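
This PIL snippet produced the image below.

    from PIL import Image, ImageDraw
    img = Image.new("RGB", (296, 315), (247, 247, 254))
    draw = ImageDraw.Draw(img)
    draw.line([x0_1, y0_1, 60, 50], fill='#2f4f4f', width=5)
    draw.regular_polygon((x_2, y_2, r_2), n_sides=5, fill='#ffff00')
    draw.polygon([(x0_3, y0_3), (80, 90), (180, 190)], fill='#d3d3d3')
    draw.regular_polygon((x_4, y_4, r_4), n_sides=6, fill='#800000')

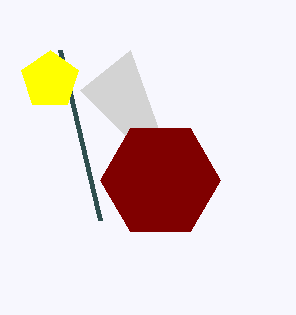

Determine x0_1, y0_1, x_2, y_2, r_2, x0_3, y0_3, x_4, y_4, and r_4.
x0_1 = 100, y0_1 = 220, x_2 = 50, y_2 = 80, r_2 = 30, x0_3 = 130, y0_3 = 50, x_4 = 160, y_4 = 180, r_4 = 60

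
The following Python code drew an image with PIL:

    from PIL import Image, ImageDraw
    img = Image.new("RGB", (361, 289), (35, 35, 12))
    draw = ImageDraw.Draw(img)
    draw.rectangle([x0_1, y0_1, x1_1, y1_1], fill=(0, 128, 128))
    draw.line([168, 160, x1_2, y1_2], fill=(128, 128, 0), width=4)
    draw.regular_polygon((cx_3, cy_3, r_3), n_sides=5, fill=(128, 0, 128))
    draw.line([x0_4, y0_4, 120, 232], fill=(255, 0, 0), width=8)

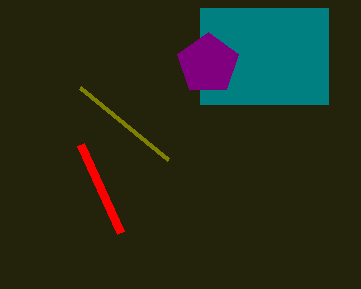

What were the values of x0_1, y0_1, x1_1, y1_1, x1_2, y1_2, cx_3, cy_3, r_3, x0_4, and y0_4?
x0_1 = 200; y0_1 = 8; x1_1 = 328; y1_1 = 104; x1_2 = 80; y1_2 = 88; cx_3 = 208; cy_3 = 64; r_3 = 32; x0_4 = 80; y0_4 = 144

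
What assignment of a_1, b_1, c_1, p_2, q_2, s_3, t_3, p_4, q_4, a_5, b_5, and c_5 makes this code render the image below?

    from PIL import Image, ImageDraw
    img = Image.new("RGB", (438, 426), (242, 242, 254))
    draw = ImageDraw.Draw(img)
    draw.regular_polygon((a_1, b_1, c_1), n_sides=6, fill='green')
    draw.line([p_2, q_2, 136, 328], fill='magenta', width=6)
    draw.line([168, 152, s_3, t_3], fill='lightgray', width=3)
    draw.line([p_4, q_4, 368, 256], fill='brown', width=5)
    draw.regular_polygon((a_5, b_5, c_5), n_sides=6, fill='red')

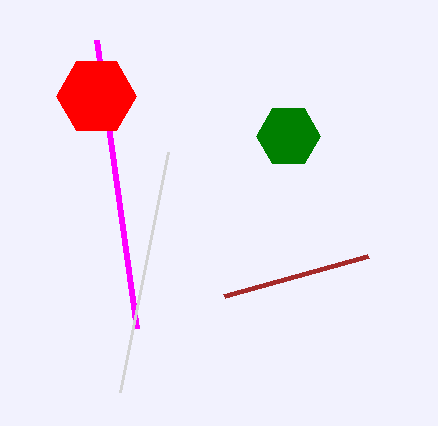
a_1 = 288, b_1 = 136, c_1 = 32, p_2 = 96, q_2 = 40, s_3 = 120, t_3 = 392, p_4 = 224, q_4 = 296, a_5 = 96, b_5 = 96, c_5 = 40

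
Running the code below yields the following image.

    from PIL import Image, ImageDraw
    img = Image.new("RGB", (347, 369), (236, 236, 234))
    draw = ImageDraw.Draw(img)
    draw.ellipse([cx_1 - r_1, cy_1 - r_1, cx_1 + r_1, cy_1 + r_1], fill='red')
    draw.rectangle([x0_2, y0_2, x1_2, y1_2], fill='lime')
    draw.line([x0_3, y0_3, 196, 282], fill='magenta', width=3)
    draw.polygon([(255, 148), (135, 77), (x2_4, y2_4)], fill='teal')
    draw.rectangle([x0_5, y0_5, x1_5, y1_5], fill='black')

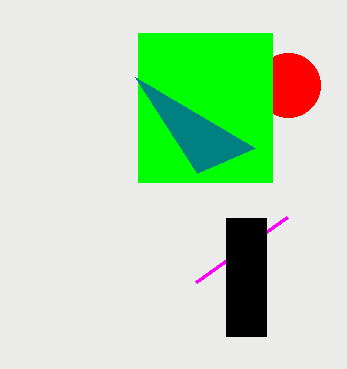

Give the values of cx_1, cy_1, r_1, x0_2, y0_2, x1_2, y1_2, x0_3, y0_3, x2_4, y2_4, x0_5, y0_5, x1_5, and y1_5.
cx_1 = 288, cy_1 = 85, r_1 = 32, x0_2 = 138, y0_2 = 33, x1_2 = 272, y1_2 = 182, x0_3 = 287, y0_3 = 217, x2_4 = 197, y2_4 = 173, x0_5 = 226, y0_5 = 218, x1_5 = 266, y1_5 = 336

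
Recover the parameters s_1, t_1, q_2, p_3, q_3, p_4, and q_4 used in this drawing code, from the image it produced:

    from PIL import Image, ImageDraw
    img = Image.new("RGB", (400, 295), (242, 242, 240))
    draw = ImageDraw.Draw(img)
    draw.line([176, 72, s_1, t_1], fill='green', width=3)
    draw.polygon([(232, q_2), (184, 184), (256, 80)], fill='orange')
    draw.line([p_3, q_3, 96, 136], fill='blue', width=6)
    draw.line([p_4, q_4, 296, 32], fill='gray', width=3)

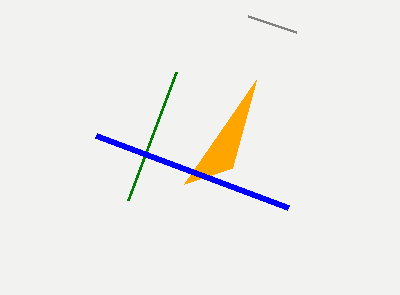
s_1 = 128
t_1 = 200
q_2 = 168
p_3 = 288
q_3 = 208
p_4 = 248
q_4 = 16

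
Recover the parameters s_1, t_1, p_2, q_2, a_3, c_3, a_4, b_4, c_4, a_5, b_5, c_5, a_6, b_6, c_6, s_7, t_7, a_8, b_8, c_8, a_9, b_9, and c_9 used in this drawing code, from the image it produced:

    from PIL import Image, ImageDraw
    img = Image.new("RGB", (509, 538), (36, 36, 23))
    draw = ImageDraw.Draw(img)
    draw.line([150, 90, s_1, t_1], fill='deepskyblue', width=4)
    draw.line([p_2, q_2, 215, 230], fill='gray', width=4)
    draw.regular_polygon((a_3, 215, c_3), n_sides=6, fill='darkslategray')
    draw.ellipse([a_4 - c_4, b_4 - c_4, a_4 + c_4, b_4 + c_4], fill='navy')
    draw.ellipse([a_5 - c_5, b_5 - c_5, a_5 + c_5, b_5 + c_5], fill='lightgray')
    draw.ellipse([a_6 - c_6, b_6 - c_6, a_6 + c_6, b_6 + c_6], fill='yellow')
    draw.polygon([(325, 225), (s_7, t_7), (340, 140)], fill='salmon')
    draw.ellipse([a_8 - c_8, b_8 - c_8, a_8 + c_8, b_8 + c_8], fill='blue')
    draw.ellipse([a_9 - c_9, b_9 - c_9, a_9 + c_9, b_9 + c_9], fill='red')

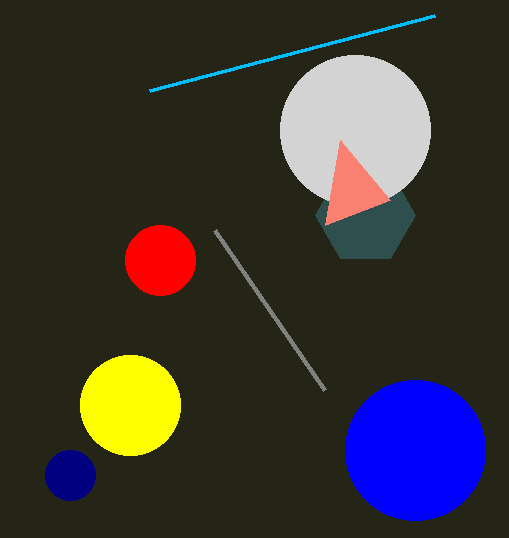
s_1 = 435; t_1 = 15; p_2 = 325; q_2 = 390; a_3 = 365; c_3 = 50; a_4 = 70; b_4 = 475; c_4 = 25; a_5 = 355; b_5 = 130; c_5 = 75; a_6 = 130; b_6 = 405; c_6 = 50; s_7 = 390; t_7 = 200; a_8 = 415; b_8 = 450; c_8 = 70; a_9 = 160; b_9 = 260; c_9 = 35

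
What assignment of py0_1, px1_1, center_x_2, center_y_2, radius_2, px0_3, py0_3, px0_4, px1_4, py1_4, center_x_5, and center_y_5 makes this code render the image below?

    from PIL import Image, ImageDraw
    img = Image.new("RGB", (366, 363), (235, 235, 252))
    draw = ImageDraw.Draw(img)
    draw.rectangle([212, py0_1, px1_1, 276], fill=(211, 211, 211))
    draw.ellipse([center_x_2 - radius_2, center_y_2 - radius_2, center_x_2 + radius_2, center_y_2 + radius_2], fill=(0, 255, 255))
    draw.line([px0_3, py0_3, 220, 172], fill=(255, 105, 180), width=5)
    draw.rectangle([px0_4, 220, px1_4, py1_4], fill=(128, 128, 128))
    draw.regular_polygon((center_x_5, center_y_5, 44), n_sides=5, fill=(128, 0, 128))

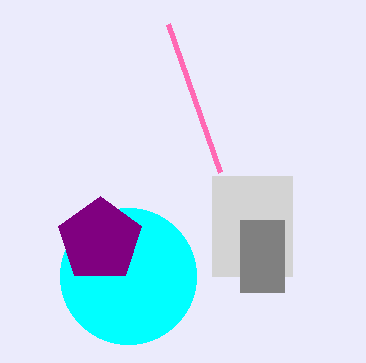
py0_1 = 176; px1_1 = 292; center_x_2 = 128; center_y_2 = 276; radius_2 = 68; px0_3 = 168; py0_3 = 24; px0_4 = 240; px1_4 = 284; py1_4 = 292; center_x_5 = 100; center_y_5 = 240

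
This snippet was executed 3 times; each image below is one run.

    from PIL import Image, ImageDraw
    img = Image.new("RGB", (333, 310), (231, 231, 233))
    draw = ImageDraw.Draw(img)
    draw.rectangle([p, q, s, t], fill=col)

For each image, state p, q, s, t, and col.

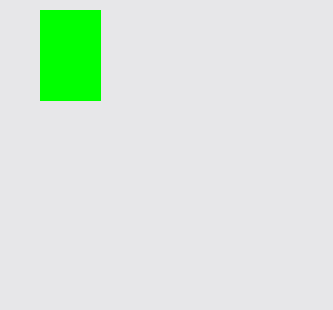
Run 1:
p = 40; q = 10; s = 100; t = 100; col = 'lime'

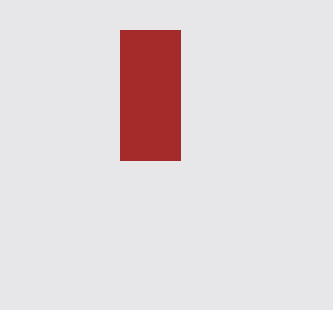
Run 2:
p = 120; q = 30; s = 180; t = 160; col = 'brown'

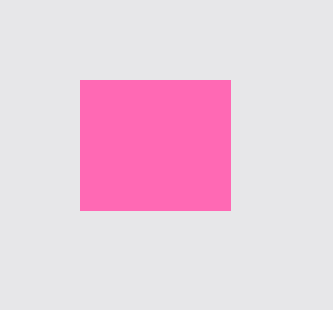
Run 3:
p = 80; q = 80; s = 230; t = 210; col = 'hotpink'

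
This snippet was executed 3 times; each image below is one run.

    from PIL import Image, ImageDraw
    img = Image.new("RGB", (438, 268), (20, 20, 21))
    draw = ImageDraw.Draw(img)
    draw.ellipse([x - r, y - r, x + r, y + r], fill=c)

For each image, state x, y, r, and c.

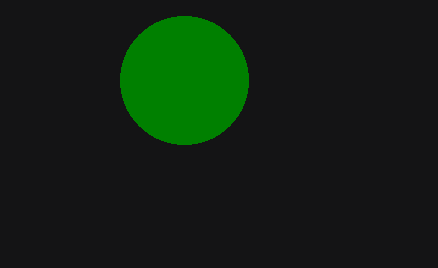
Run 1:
x = 184
y = 80
r = 64
c = 'green'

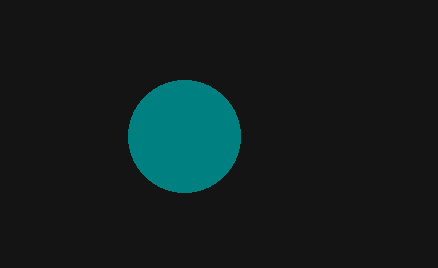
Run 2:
x = 184; y = 136; r = 56; c = 'teal'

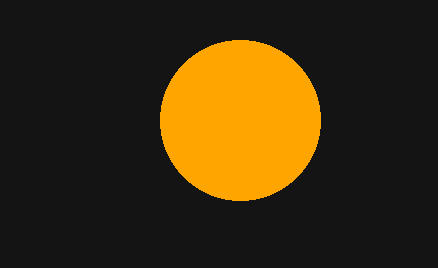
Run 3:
x = 240; y = 120; r = 80; c = 'orange'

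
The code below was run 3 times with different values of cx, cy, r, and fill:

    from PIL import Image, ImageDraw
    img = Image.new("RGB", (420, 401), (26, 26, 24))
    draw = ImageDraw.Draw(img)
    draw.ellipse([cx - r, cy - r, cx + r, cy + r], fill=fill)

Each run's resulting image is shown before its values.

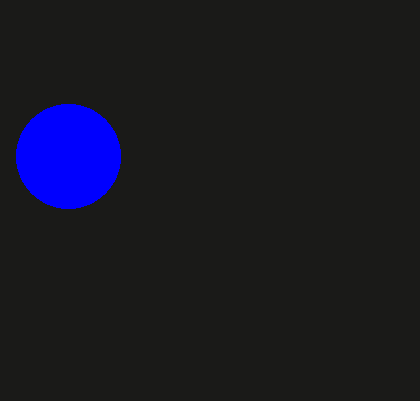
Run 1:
cx = 68, cy = 156, r = 52, fill = 'blue'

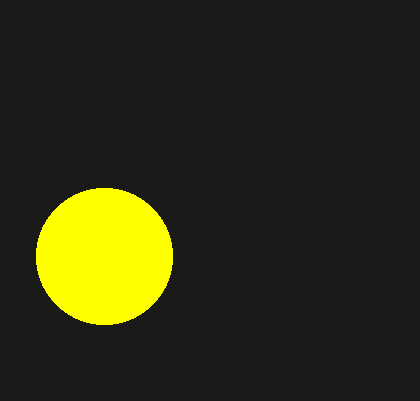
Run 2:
cx = 104, cy = 256, r = 68, fill = 'yellow'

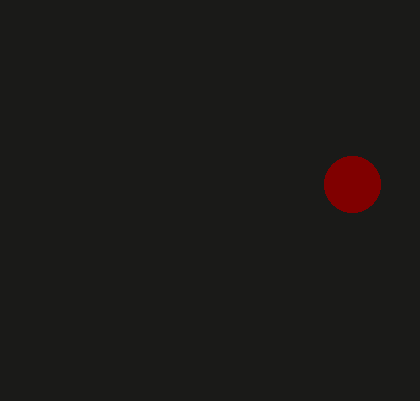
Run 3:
cx = 352, cy = 184, r = 28, fill = 'maroon'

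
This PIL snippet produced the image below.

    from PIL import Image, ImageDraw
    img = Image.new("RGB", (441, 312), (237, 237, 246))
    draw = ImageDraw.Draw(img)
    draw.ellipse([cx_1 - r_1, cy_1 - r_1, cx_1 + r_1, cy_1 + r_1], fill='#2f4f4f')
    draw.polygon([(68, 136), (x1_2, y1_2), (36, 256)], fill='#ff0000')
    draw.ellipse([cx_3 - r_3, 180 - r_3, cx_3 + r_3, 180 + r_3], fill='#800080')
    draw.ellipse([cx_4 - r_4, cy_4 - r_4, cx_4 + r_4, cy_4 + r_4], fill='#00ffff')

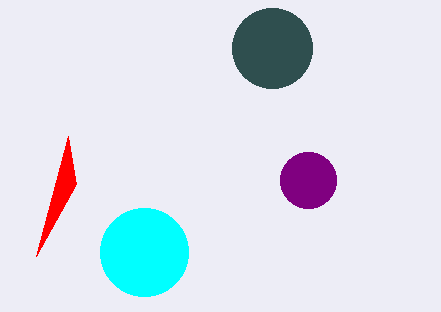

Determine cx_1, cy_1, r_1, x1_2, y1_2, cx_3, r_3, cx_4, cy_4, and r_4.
cx_1 = 272
cy_1 = 48
r_1 = 40
x1_2 = 76
y1_2 = 184
cx_3 = 308
r_3 = 28
cx_4 = 144
cy_4 = 252
r_4 = 44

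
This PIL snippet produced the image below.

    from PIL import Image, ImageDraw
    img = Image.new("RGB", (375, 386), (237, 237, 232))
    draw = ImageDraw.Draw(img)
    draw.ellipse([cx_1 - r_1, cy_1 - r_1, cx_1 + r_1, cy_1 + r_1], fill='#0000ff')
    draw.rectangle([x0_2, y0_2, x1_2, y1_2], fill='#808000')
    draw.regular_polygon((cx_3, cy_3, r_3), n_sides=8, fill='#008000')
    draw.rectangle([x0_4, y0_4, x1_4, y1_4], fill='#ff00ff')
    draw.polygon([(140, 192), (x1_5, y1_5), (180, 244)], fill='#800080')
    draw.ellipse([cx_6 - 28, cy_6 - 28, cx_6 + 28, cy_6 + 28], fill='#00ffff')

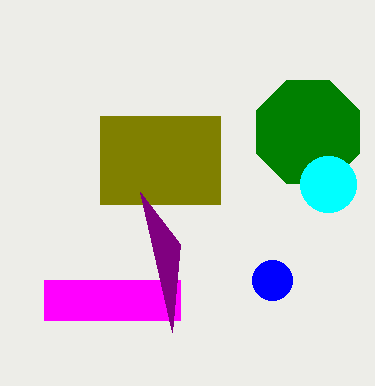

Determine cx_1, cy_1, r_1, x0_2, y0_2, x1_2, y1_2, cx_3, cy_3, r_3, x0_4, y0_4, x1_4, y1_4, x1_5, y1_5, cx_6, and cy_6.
cx_1 = 272; cy_1 = 280; r_1 = 20; x0_2 = 100; y0_2 = 116; x1_2 = 220; y1_2 = 204; cx_3 = 308; cy_3 = 132; r_3 = 56; x0_4 = 44; y0_4 = 280; x1_4 = 180; y1_4 = 320; x1_5 = 172; y1_5 = 332; cx_6 = 328; cy_6 = 184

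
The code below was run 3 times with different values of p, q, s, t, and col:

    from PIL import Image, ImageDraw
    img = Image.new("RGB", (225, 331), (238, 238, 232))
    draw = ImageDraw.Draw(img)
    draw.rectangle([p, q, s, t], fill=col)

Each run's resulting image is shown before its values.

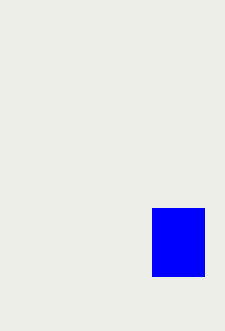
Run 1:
p = 152
q = 208
s = 204
t = 276
col = 'blue'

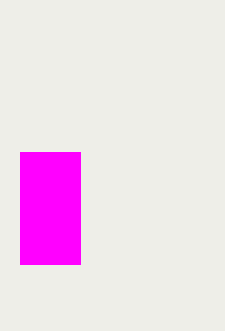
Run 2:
p = 20
q = 152
s = 80
t = 264
col = 'magenta'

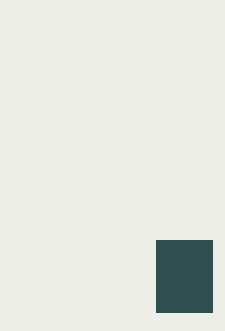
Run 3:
p = 156; q = 240; s = 212; t = 312; col = 'darkslategray'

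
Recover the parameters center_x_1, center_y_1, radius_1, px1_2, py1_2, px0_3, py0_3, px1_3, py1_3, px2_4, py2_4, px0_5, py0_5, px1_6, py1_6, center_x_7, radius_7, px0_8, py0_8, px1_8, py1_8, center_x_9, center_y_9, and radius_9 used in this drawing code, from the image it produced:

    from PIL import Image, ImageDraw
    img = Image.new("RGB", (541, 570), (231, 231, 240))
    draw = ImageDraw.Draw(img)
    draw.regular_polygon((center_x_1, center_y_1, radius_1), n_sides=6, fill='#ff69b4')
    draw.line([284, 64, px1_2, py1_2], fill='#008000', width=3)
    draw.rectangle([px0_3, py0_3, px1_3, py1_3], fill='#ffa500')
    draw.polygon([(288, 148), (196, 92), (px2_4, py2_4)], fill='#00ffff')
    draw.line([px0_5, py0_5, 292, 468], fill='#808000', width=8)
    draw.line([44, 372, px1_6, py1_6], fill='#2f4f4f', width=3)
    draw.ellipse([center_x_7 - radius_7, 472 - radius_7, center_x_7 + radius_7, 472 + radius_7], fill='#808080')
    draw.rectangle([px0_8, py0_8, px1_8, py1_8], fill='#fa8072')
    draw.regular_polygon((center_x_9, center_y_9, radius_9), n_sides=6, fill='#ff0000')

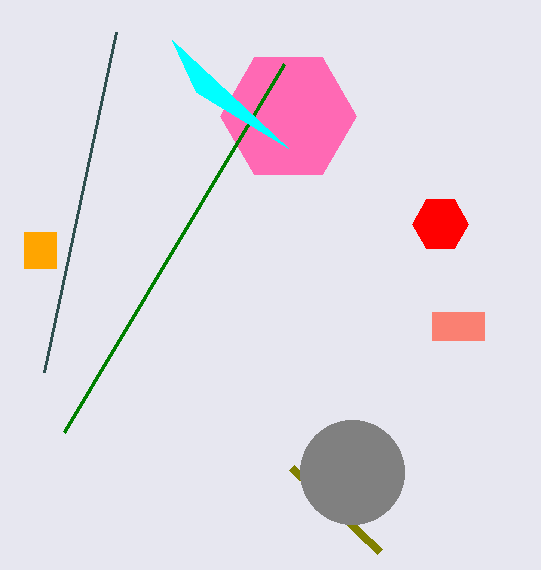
center_x_1 = 288, center_y_1 = 116, radius_1 = 68, px1_2 = 64, py1_2 = 432, px0_3 = 24, py0_3 = 232, px1_3 = 56, py1_3 = 268, px2_4 = 172, py2_4 = 40, px0_5 = 380, py0_5 = 552, px1_6 = 116, py1_6 = 32, center_x_7 = 352, radius_7 = 52, px0_8 = 432, py0_8 = 312, px1_8 = 484, py1_8 = 340, center_x_9 = 440, center_y_9 = 224, radius_9 = 28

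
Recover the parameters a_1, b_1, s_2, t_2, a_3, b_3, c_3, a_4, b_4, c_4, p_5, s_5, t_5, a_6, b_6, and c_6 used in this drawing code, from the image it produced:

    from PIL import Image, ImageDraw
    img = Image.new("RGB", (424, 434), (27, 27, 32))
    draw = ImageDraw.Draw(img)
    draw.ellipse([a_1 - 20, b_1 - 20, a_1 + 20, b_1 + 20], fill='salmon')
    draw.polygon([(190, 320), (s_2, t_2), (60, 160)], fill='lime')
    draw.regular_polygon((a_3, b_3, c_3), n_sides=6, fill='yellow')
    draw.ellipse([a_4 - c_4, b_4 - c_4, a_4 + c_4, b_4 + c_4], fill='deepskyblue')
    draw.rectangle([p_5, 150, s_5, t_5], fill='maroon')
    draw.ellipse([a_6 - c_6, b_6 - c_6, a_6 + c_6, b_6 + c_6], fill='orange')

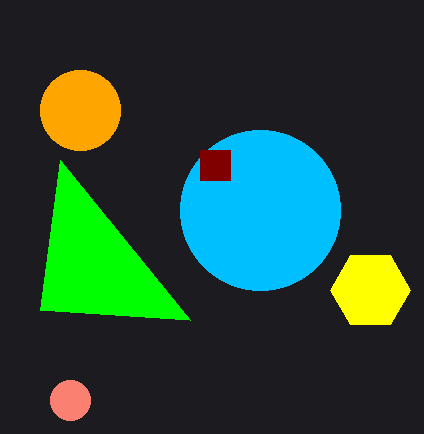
a_1 = 70, b_1 = 400, s_2 = 40, t_2 = 310, a_3 = 370, b_3 = 290, c_3 = 40, a_4 = 260, b_4 = 210, c_4 = 80, p_5 = 200, s_5 = 230, t_5 = 180, a_6 = 80, b_6 = 110, c_6 = 40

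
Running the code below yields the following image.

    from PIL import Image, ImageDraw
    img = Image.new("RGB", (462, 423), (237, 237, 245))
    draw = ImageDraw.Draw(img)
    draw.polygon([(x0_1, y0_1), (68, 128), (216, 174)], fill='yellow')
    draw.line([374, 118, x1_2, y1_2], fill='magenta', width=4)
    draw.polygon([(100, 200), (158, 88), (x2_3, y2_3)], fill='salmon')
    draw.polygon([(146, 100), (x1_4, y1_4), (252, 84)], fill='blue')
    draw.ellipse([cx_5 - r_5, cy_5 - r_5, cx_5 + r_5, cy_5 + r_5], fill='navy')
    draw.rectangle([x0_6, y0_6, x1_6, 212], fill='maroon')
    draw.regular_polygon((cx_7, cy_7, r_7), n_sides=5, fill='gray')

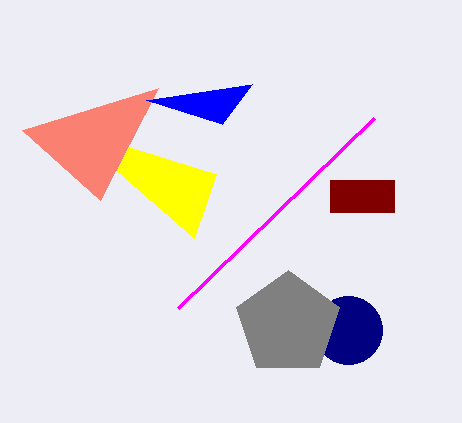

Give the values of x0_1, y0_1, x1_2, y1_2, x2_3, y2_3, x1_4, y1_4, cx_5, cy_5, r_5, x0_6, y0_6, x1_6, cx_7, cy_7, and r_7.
x0_1 = 194
y0_1 = 238
x1_2 = 178
y1_2 = 308
x2_3 = 22
y2_3 = 130
x1_4 = 222
y1_4 = 124
cx_5 = 348
cy_5 = 330
r_5 = 34
x0_6 = 330
y0_6 = 180
x1_6 = 394
cx_7 = 288
cy_7 = 324
r_7 = 54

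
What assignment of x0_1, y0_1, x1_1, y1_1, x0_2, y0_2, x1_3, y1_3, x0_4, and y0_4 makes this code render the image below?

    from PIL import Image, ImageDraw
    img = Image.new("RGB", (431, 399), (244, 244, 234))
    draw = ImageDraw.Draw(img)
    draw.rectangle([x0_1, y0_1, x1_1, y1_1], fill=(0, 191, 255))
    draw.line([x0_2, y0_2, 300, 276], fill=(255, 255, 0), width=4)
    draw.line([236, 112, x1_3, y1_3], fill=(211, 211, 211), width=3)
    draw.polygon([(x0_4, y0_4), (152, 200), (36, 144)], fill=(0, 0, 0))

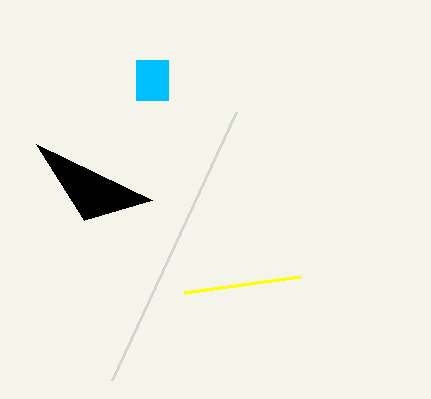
x0_1 = 136, y0_1 = 60, x1_1 = 168, y1_1 = 100, x0_2 = 184, y0_2 = 292, x1_3 = 112, y1_3 = 380, x0_4 = 84, y0_4 = 220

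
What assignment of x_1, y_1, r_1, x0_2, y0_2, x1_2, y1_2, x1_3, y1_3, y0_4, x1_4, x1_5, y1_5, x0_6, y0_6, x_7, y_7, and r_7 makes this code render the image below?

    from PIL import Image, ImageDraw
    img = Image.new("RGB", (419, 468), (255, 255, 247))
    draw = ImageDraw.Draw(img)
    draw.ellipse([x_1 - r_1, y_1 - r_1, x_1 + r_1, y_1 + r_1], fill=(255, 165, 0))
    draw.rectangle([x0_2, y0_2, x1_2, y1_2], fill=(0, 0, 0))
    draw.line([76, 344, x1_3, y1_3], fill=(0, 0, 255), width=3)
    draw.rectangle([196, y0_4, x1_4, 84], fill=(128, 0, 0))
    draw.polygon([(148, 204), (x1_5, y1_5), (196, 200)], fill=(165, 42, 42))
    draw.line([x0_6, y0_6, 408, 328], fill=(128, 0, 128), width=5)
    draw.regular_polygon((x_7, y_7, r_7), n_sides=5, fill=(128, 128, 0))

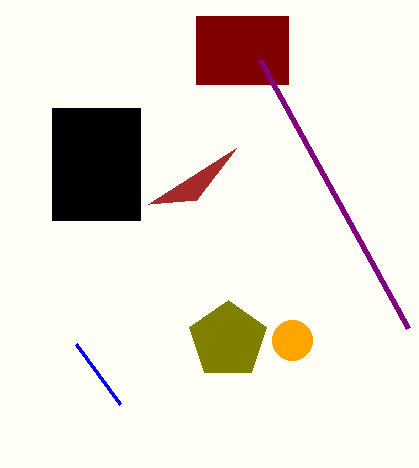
x_1 = 292, y_1 = 340, r_1 = 20, x0_2 = 52, y0_2 = 108, x1_2 = 140, y1_2 = 220, x1_3 = 120, y1_3 = 404, y0_4 = 16, x1_4 = 288, x1_5 = 236, y1_5 = 148, x0_6 = 260, y0_6 = 60, x_7 = 228, y_7 = 340, r_7 = 40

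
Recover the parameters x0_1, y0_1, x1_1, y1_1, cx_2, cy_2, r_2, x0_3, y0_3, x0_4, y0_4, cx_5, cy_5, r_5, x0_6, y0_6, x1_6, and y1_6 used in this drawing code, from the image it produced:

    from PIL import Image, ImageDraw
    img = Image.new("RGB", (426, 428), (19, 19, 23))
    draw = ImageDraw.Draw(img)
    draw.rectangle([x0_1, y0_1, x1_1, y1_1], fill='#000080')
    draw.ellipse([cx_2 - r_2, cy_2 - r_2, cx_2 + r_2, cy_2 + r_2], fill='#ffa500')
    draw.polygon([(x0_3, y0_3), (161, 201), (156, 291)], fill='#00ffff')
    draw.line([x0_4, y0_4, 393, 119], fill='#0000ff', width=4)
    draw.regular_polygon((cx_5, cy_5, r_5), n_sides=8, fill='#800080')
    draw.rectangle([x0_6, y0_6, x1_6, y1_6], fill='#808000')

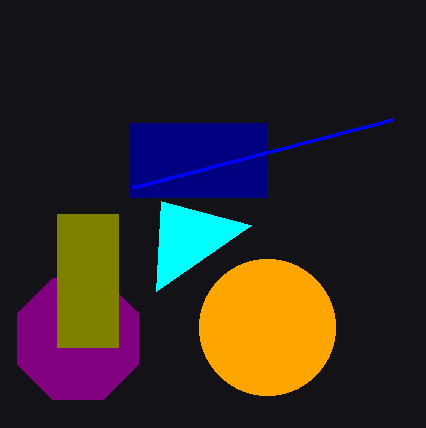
x0_1 = 130
y0_1 = 123
x1_1 = 267
y1_1 = 197
cx_2 = 267
cy_2 = 327
r_2 = 68
x0_3 = 251
y0_3 = 225
x0_4 = 133
y0_4 = 187
cx_5 = 78
cy_5 = 339
r_5 = 66
x0_6 = 57
y0_6 = 214
x1_6 = 118
y1_6 = 347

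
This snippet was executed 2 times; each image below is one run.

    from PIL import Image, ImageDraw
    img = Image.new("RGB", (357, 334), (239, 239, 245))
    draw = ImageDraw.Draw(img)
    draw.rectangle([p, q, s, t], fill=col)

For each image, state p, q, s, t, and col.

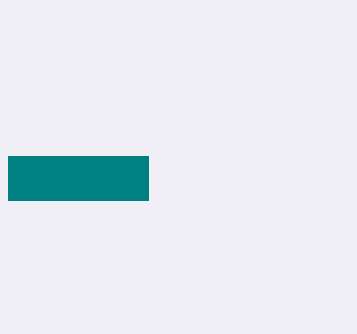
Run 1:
p = 8, q = 156, s = 148, t = 200, col = 'teal'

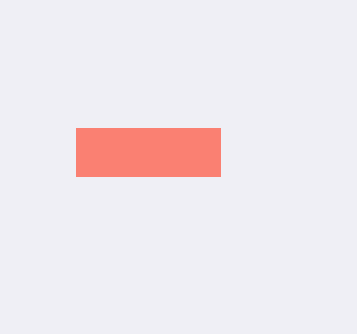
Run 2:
p = 76, q = 128, s = 220, t = 176, col = 'salmon'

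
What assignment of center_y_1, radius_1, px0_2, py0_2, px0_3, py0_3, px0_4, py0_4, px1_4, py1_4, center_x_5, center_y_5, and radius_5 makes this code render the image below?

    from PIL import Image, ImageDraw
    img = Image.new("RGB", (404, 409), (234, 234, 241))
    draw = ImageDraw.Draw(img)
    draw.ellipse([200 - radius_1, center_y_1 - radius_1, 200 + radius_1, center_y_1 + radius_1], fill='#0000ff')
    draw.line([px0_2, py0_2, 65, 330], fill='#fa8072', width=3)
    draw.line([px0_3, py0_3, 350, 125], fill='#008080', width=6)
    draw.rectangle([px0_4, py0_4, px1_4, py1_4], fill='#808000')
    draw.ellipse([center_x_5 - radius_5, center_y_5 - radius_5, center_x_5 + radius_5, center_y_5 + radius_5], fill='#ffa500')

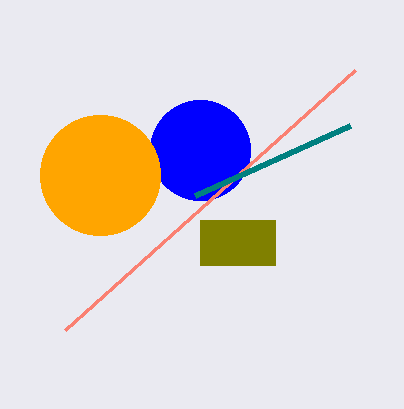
center_y_1 = 150
radius_1 = 50
px0_2 = 355
py0_2 = 70
px0_3 = 195
py0_3 = 195
px0_4 = 200
py0_4 = 220
px1_4 = 275
py1_4 = 265
center_x_5 = 100
center_y_5 = 175
radius_5 = 60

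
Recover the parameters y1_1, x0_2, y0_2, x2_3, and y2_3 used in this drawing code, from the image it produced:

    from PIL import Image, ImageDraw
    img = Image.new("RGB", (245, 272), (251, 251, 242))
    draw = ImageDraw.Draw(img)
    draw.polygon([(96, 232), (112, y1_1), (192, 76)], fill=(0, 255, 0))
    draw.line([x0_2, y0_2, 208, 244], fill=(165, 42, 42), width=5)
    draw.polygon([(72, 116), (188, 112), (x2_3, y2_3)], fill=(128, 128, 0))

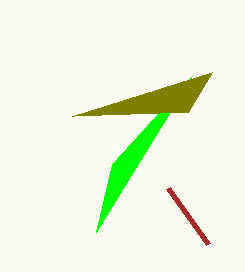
y1_1 = 164, x0_2 = 168, y0_2 = 188, x2_3 = 212, y2_3 = 72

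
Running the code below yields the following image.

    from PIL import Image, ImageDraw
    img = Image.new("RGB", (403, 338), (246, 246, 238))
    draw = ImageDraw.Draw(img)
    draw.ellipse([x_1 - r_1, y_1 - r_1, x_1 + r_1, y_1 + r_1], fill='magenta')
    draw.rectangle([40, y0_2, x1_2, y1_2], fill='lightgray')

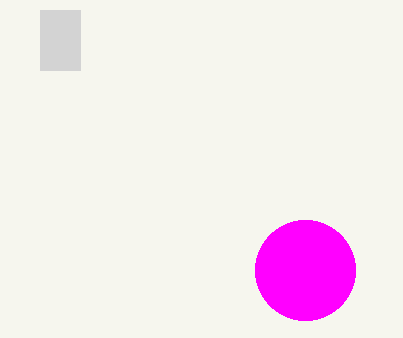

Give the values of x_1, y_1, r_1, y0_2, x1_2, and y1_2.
x_1 = 305; y_1 = 270; r_1 = 50; y0_2 = 10; x1_2 = 80; y1_2 = 70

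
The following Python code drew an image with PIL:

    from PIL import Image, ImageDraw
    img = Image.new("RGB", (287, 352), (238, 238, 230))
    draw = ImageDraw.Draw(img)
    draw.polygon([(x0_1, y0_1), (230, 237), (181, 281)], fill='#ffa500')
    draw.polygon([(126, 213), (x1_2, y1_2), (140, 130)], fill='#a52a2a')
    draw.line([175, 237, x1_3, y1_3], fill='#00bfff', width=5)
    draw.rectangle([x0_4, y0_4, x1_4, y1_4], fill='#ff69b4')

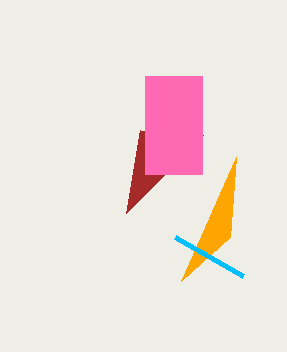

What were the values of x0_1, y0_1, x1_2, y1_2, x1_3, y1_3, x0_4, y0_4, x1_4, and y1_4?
x0_1 = 236
y0_1 = 157
x1_2 = 203
y1_2 = 135
x1_3 = 243
y1_3 = 276
x0_4 = 145
y0_4 = 76
x1_4 = 202
y1_4 = 174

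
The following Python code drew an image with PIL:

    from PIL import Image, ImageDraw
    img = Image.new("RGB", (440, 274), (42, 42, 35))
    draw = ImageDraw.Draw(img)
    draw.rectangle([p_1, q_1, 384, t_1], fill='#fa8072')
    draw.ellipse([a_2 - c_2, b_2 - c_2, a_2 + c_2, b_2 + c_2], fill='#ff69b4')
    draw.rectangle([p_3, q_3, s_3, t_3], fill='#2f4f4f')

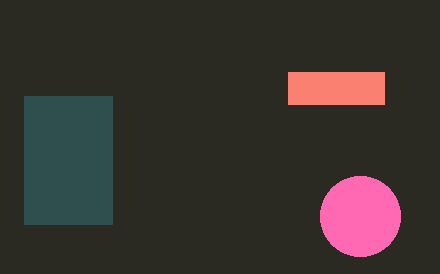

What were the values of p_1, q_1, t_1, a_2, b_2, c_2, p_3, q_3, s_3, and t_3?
p_1 = 288
q_1 = 72
t_1 = 104
a_2 = 360
b_2 = 216
c_2 = 40
p_3 = 24
q_3 = 96
s_3 = 112
t_3 = 224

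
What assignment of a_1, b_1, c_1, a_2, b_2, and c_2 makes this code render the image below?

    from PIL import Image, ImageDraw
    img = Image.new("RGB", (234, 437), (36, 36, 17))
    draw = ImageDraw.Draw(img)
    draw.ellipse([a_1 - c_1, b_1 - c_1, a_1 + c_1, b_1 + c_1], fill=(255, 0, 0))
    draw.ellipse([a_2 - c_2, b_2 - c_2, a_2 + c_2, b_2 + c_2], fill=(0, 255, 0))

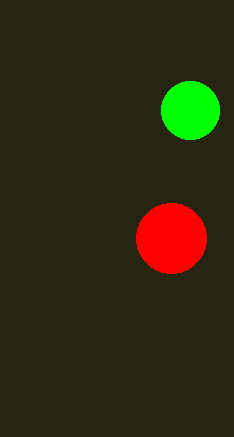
a_1 = 171; b_1 = 238; c_1 = 35; a_2 = 190; b_2 = 110; c_2 = 29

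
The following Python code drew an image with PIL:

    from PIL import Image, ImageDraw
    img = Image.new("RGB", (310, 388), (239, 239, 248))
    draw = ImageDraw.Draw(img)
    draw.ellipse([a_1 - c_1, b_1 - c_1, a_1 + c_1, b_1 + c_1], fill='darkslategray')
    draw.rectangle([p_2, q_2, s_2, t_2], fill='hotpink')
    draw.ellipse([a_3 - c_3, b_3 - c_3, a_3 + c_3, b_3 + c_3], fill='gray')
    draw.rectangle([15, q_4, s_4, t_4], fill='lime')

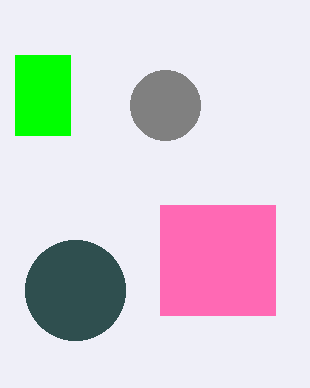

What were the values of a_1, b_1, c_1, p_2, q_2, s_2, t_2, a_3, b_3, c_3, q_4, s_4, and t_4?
a_1 = 75; b_1 = 290; c_1 = 50; p_2 = 160; q_2 = 205; s_2 = 275; t_2 = 315; a_3 = 165; b_3 = 105; c_3 = 35; q_4 = 55; s_4 = 70; t_4 = 135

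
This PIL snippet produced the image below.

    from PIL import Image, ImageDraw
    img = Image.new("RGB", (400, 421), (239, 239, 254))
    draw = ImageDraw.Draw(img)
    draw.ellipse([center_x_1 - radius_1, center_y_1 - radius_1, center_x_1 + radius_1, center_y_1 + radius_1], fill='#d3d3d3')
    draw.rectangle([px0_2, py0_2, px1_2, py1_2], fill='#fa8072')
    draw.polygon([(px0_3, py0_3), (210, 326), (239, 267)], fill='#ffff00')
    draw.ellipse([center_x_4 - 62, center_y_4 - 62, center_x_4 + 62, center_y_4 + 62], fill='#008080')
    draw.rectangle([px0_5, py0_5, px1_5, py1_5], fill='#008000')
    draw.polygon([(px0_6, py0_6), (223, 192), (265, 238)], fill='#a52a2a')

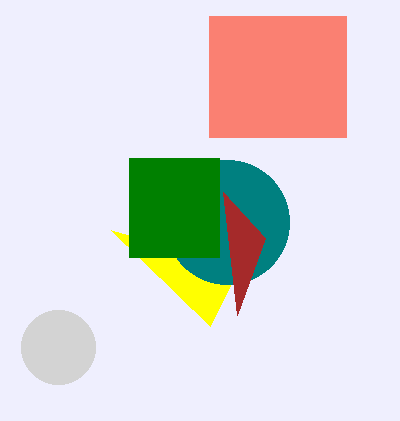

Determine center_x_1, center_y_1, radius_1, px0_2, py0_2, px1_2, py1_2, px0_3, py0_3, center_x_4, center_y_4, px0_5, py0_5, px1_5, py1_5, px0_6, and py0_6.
center_x_1 = 58; center_y_1 = 347; radius_1 = 37; px0_2 = 209; py0_2 = 16; px1_2 = 346; py1_2 = 137; px0_3 = 111; py0_3 = 230; center_x_4 = 227; center_y_4 = 222; px0_5 = 129; py0_5 = 158; px1_5 = 219; py1_5 = 257; px0_6 = 237; py0_6 = 315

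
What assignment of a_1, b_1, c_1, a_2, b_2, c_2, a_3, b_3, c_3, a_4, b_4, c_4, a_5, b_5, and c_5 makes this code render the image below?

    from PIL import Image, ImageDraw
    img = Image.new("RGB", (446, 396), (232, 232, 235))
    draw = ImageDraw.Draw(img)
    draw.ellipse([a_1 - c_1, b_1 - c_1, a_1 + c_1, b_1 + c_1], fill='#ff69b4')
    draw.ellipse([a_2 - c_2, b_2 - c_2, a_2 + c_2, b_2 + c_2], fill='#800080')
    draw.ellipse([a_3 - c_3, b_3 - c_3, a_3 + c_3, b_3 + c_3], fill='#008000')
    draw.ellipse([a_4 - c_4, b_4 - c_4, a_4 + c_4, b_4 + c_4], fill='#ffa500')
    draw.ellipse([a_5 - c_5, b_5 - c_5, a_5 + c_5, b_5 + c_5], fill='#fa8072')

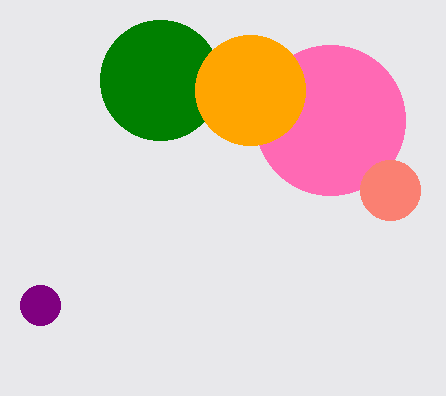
a_1 = 330; b_1 = 120; c_1 = 75; a_2 = 40; b_2 = 305; c_2 = 20; a_3 = 160; b_3 = 80; c_3 = 60; a_4 = 250; b_4 = 90; c_4 = 55; a_5 = 390; b_5 = 190; c_5 = 30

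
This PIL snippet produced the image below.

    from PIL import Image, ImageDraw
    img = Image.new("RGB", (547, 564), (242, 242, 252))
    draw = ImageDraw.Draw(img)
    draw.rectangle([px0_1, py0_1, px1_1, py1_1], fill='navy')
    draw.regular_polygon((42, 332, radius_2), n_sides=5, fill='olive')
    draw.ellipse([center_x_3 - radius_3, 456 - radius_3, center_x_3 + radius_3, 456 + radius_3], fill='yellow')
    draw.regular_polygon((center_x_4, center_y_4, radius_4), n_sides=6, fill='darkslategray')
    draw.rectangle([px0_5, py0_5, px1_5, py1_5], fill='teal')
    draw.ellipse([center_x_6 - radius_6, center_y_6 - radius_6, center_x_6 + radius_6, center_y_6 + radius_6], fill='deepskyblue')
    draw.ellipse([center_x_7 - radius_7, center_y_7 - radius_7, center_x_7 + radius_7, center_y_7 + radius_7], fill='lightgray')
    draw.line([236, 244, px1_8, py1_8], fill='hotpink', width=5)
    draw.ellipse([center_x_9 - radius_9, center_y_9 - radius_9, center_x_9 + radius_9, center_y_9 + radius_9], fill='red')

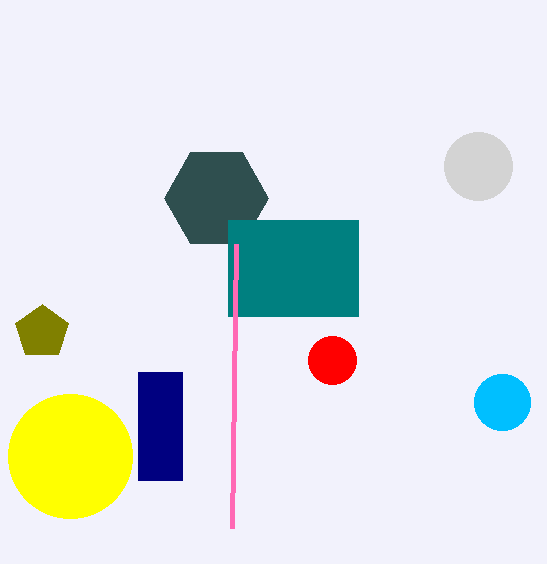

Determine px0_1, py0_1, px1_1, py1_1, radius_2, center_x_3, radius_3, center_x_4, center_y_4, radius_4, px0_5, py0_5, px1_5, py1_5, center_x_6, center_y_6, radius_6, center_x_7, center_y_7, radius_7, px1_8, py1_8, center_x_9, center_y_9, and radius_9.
px0_1 = 138; py0_1 = 372; px1_1 = 182; py1_1 = 480; radius_2 = 28; center_x_3 = 70; radius_3 = 62; center_x_4 = 216; center_y_4 = 198; radius_4 = 52; px0_5 = 228; py0_5 = 220; px1_5 = 358; py1_5 = 316; center_x_6 = 502; center_y_6 = 402; radius_6 = 28; center_x_7 = 478; center_y_7 = 166; radius_7 = 34; px1_8 = 232; py1_8 = 528; center_x_9 = 332; center_y_9 = 360; radius_9 = 24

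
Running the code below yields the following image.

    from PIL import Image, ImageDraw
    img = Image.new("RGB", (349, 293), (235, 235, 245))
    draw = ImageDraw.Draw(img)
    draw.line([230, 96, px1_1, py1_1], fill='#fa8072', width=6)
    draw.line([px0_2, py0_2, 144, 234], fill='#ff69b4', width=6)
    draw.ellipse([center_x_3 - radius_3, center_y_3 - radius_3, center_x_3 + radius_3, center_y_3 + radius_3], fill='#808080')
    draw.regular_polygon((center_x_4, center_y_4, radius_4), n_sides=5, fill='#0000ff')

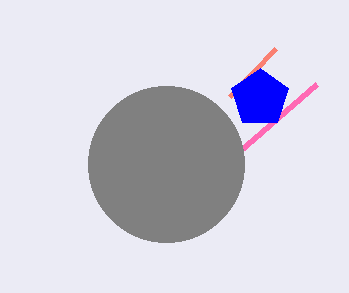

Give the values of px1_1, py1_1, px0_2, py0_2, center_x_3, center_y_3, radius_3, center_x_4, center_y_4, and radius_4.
px1_1 = 276, py1_1 = 48, px0_2 = 316, py0_2 = 84, center_x_3 = 166, center_y_3 = 164, radius_3 = 78, center_x_4 = 260, center_y_4 = 98, radius_4 = 30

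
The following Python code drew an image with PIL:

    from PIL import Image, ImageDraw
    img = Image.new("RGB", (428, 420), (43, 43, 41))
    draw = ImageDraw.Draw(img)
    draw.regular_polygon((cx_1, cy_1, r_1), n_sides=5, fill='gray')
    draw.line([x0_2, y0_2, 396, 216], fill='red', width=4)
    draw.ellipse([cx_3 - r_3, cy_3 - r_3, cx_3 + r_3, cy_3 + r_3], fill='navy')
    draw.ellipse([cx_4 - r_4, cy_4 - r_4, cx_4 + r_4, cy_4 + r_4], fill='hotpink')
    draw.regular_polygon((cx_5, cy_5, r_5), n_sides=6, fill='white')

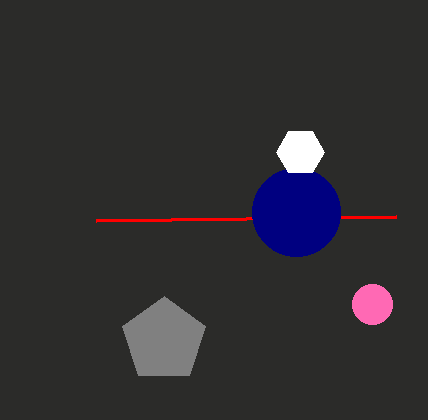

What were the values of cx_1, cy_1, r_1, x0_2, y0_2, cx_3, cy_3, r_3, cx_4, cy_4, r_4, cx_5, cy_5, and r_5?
cx_1 = 164, cy_1 = 340, r_1 = 44, x0_2 = 96, y0_2 = 220, cx_3 = 296, cy_3 = 212, r_3 = 44, cx_4 = 372, cy_4 = 304, r_4 = 20, cx_5 = 300, cy_5 = 152, r_5 = 24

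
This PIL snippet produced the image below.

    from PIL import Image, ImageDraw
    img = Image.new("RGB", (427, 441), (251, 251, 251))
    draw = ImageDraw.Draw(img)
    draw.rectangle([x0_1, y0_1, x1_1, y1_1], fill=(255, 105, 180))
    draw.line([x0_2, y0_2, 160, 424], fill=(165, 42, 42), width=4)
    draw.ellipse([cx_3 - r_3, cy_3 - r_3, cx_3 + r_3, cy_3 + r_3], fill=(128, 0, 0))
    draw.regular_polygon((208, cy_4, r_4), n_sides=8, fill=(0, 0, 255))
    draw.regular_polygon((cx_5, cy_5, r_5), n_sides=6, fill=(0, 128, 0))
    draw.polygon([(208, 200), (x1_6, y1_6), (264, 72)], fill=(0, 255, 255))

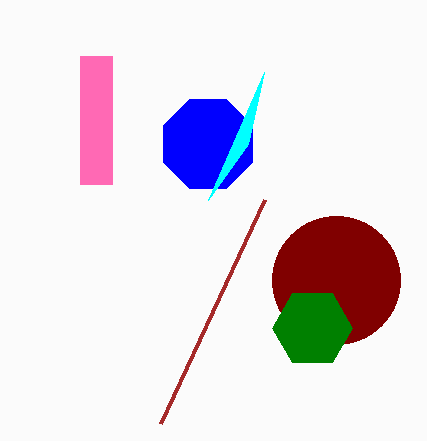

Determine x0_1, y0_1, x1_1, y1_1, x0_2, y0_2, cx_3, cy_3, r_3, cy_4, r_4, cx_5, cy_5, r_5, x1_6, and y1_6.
x0_1 = 80; y0_1 = 56; x1_1 = 112; y1_1 = 184; x0_2 = 264; y0_2 = 200; cx_3 = 336; cy_3 = 280; r_3 = 64; cy_4 = 144; r_4 = 48; cx_5 = 312; cy_5 = 328; r_5 = 40; x1_6 = 248; y1_6 = 144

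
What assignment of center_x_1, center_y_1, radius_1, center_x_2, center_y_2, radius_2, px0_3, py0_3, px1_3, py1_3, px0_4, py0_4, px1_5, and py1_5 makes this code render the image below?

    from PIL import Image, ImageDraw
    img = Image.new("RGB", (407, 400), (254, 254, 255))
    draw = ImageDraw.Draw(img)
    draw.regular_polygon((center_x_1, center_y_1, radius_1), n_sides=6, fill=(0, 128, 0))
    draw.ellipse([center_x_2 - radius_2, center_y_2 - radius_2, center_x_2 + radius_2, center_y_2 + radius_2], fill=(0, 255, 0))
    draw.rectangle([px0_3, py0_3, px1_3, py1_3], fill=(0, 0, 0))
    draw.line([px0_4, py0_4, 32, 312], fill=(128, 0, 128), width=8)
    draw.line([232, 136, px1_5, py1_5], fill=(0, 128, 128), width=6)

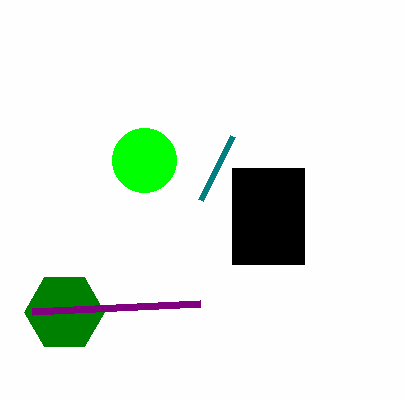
center_x_1 = 64; center_y_1 = 312; radius_1 = 40; center_x_2 = 144; center_y_2 = 160; radius_2 = 32; px0_3 = 232; py0_3 = 168; px1_3 = 304; py1_3 = 264; px0_4 = 200; py0_4 = 304; px1_5 = 200; py1_5 = 200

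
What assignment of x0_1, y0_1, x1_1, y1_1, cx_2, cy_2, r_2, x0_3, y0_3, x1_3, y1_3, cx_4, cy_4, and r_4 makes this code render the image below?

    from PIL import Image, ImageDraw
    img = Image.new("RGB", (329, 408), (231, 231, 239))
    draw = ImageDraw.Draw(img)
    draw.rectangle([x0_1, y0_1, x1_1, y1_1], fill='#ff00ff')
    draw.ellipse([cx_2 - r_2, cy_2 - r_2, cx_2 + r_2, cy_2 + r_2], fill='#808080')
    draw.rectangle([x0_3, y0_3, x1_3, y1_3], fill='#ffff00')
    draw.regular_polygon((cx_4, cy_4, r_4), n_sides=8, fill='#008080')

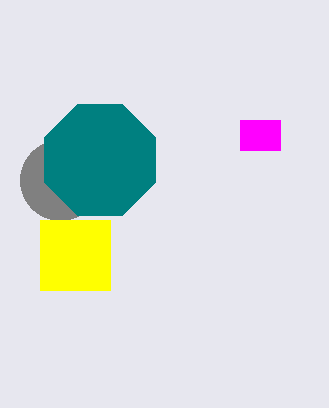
x0_1 = 240
y0_1 = 120
x1_1 = 280
y1_1 = 150
cx_2 = 60
cy_2 = 180
r_2 = 40
x0_3 = 40
y0_3 = 220
x1_3 = 110
y1_3 = 290
cx_4 = 100
cy_4 = 160
r_4 = 60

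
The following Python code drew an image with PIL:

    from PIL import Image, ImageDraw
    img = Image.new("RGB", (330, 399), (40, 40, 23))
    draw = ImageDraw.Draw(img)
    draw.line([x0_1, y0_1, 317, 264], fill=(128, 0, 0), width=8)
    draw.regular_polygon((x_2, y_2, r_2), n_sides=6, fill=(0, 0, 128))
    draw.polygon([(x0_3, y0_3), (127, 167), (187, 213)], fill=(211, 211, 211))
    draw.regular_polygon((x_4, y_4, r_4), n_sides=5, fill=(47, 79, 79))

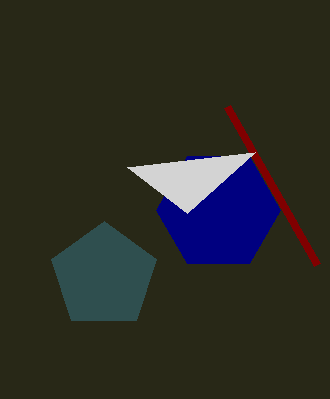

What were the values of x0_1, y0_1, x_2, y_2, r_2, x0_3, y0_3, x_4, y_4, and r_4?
x0_1 = 227, y0_1 = 106, x_2 = 218, y_2 = 210, r_2 = 62, x0_3 = 255, y0_3 = 152, x_4 = 104, y_4 = 276, r_4 = 55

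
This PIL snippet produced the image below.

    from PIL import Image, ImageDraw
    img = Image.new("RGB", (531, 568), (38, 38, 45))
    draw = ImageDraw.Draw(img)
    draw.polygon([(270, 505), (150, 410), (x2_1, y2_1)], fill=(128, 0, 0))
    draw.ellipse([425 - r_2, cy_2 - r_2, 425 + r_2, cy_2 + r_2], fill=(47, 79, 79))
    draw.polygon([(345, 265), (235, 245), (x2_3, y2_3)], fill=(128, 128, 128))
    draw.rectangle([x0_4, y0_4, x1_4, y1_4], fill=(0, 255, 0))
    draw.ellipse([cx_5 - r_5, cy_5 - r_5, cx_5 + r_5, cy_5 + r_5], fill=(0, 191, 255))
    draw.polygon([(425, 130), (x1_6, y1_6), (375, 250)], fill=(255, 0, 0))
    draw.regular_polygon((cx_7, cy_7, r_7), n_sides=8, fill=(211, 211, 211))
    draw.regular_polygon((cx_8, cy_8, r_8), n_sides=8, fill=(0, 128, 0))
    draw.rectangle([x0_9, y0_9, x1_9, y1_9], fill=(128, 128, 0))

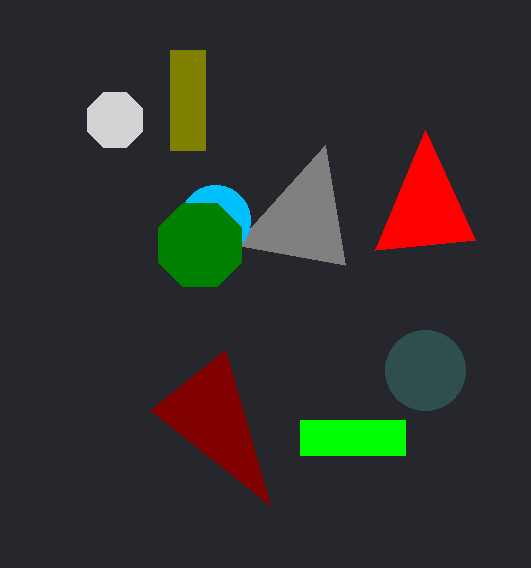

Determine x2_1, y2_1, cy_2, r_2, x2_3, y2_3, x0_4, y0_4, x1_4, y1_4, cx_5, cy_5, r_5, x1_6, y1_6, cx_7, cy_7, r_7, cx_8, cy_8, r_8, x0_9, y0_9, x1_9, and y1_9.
x2_1 = 225; y2_1 = 350; cy_2 = 370; r_2 = 40; x2_3 = 325; y2_3 = 145; x0_4 = 300; y0_4 = 420; x1_4 = 405; y1_4 = 455; cx_5 = 215; cy_5 = 220; r_5 = 35; x1_6 = 475; y1_6 = 240; cx_7 = 115; cy_7 = 120; r_7 = 30; cx_8 = 200; cy_8 = 245; r_8 = 45; x0_9 = 170; y0_9 = 50; x1_9 = 205; y1_9 = 150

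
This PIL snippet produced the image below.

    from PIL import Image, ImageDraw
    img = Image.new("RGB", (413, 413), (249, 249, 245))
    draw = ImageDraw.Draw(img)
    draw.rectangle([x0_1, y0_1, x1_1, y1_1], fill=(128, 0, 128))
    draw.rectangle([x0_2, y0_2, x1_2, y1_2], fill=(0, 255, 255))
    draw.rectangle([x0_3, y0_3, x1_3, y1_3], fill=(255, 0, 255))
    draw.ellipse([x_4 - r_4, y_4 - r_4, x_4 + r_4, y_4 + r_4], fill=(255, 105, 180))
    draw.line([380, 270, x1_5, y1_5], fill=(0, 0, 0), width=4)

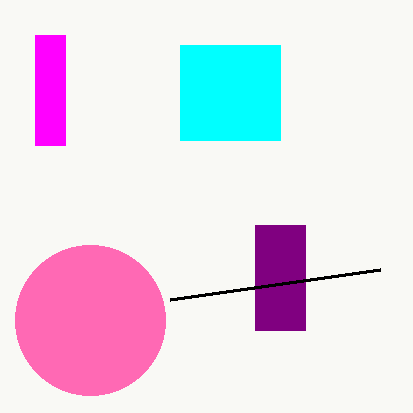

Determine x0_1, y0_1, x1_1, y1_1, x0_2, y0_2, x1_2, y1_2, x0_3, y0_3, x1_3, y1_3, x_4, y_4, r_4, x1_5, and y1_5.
x0_1 = 255
y0_1 = 225
x1_1 = 305
y1_1 = 330
x0_2 = 180
y0_2 = 45
x1_2 = 280
y1_2 = 140
x0_3 = 35
y0_3 = 35
x1_3 = 65
y1_3 = 145
x_4 = 90
y_4 = 320
r_4 = 75
x1_5 = 170
y1_5 = 300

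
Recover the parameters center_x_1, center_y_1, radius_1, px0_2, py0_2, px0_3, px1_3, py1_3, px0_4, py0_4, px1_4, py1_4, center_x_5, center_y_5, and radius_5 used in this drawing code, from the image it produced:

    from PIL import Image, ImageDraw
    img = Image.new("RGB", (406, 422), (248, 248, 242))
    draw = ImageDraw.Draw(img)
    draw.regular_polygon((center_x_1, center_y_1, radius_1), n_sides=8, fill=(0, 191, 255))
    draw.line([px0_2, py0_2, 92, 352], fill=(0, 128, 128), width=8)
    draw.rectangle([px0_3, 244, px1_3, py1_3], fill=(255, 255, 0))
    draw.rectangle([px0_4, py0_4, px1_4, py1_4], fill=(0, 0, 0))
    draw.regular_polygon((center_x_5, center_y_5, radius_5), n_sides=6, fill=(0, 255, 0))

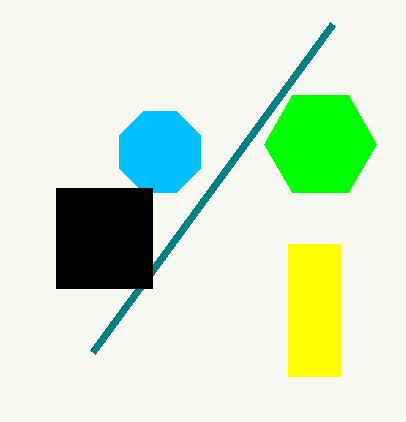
center_x_1 = 160, center_y_1 = 152, radius_1 = 44, px0_2 = 332, py0_2 = 24, px0_3 = 288, px1_3 = 340, py1_3 = 376, px0_4 = 56, py0_4 = 188, px1_4 = 152, py1_4 = 288, center_x_5 = 320, center_y_5 = 144, radius_5 = 56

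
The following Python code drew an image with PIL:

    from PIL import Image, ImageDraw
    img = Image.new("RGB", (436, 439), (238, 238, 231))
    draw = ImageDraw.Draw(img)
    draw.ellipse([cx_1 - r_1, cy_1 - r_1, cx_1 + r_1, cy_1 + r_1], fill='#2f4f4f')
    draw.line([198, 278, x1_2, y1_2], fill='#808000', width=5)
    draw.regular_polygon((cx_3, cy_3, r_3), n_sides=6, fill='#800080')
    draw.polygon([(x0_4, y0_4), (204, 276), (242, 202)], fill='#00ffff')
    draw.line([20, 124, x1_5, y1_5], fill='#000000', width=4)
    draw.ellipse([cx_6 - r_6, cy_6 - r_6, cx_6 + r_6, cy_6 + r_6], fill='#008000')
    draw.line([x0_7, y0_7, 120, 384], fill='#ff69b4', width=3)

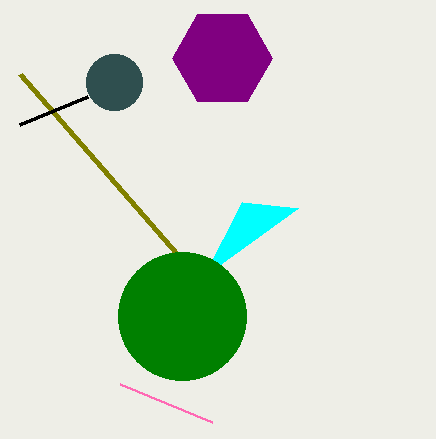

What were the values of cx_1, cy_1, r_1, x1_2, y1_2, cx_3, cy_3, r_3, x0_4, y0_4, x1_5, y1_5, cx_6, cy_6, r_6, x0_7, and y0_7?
cx_1 = 114
cy_1 = 82
r_1 = 28
x1_2 = 20
y1_2 = 74
cx_3 = 222
cy_3 = 58
r_3 = 50
x0_4 = 298
y0_4 = 208
x1_5 = 88
y1_5 = 96
cx_6 = 182
cy_6 = 316
r_6 = 64
x0_7 = 212
y0_7 = 422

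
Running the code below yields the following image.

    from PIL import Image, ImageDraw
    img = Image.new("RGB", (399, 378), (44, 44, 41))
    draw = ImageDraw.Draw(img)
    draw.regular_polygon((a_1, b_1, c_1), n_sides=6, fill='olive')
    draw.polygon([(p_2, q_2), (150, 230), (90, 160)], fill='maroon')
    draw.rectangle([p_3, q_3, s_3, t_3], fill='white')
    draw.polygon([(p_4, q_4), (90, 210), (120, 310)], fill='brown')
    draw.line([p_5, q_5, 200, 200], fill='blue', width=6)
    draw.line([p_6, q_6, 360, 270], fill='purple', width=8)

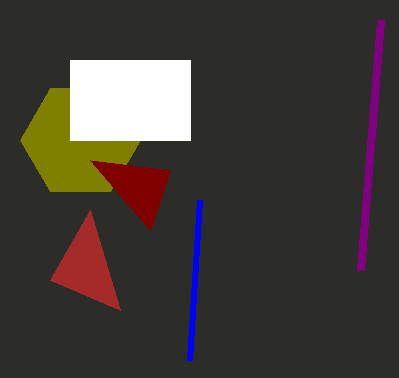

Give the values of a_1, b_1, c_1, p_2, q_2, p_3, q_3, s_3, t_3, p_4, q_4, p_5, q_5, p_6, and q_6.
a_1 = 80; b_1 = 140; c_1 = 60; p_2 = 170; q_2 = 170; p_3 = 70; q_3 = 60; s_3 = 190; t_3 = 140; p_4 = 50; q_4 = 280; p_5 = 190; q_5 = 360; p_6 = 380; q_6 = 20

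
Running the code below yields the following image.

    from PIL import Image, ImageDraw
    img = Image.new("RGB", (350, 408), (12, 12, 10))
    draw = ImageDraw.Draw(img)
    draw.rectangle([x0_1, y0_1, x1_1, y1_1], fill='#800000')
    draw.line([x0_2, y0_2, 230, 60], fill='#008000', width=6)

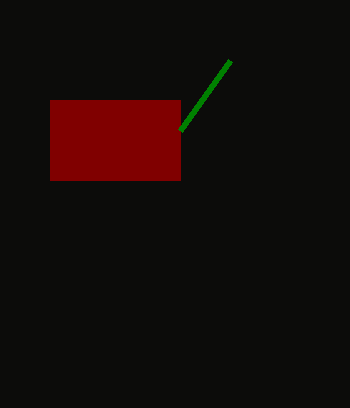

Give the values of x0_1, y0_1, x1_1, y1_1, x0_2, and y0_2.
x0_1 = 50
y0_1 = 100
x1_1 = 180
y1_1 = 180
x0_2 = 180
y0_2 = 130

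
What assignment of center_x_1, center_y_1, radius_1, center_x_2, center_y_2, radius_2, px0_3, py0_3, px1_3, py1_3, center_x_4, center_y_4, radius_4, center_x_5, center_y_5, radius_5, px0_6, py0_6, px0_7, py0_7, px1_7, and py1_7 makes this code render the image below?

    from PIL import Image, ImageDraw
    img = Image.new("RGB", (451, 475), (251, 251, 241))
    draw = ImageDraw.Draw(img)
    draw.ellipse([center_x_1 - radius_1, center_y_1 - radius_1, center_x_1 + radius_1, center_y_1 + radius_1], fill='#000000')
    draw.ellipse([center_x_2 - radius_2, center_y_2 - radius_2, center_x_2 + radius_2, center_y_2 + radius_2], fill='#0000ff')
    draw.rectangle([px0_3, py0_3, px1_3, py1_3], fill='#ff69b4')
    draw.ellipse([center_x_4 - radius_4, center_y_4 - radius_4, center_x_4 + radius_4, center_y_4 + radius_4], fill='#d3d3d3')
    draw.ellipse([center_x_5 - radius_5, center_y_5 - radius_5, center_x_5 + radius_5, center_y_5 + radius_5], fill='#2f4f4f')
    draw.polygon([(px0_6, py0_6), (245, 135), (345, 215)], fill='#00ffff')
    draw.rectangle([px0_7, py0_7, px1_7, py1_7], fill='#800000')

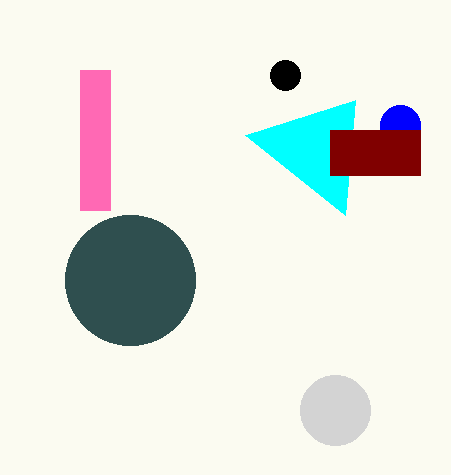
center_x_1 = 285, center_y_1 = 75, radius_1 = 15, center_x_2 = 400, center_y_2 = 125, radius_2 = 20, px0_3 = 80, py0_3 = 70, px1_3 = 110, py1_3 = 210, center_x_4 = 335, center_y_4 = 410, radius_4 = 35, center_x_5 = 130, center_y_5 = 280, radius_5 = 65, px0_6 = 355, py0_6 = 100, px0_7 = 330, py0_7 = 130, px1_7 = 420, py1_7 = 175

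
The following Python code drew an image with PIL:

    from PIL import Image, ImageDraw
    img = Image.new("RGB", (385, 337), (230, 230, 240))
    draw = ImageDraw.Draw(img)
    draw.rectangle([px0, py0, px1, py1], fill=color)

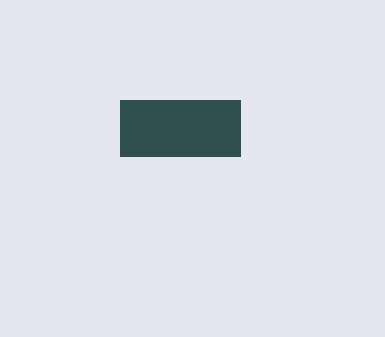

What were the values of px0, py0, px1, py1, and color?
px0 = 120, py0 = 100, px1 = 240, py1 = 156, color = 'darkslategray'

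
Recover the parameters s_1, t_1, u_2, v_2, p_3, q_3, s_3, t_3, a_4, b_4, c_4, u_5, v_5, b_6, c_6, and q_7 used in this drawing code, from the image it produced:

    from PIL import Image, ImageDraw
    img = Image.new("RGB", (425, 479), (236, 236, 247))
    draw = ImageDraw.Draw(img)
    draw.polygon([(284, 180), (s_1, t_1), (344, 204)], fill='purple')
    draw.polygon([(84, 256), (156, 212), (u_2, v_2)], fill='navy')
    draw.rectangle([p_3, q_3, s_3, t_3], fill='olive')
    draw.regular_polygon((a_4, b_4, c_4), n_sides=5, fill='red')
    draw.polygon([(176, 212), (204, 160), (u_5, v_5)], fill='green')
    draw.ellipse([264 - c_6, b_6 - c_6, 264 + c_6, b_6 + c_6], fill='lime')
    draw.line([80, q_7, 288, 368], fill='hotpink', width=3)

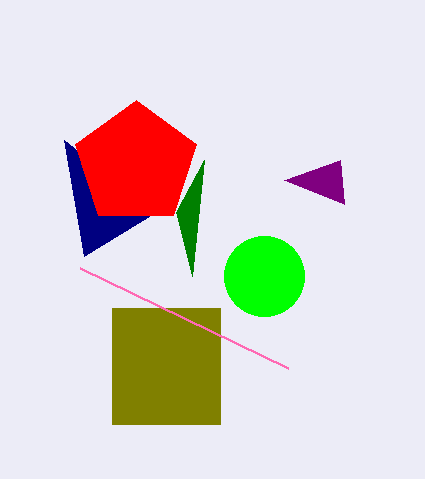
s_1 = 340; t_1 = 160; u_2 = 64; v_2 = 140; p_3 = 112; q_3 = 308; s_3 = 220; t_3 = 424; a_4 = 136; b_4 = 164; c_4 = 64; u_5 = 192; v_5 = 276; b_6 = 276; c_6 = 40; q_7 = 268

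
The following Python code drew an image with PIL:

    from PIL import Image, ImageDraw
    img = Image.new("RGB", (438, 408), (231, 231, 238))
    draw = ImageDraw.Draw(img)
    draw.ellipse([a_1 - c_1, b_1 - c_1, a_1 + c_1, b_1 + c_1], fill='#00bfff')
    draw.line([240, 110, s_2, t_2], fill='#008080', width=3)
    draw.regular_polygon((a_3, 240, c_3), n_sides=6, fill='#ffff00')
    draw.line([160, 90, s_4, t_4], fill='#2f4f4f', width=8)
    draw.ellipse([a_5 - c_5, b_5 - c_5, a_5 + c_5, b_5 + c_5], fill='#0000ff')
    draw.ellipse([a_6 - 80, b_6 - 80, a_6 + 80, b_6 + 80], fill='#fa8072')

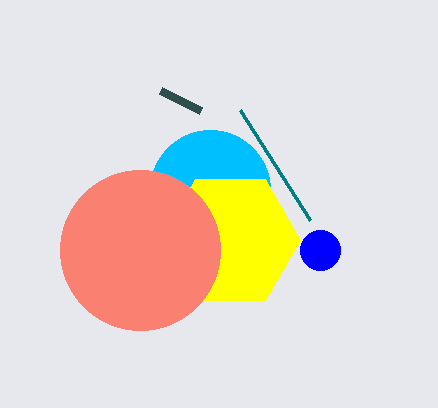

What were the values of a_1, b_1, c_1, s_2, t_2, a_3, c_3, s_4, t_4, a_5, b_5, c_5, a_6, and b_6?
a_1 = 210, b_1 = 190, c_1 = 60, s_2 = 310, t_2 = 220, a_3 = 230, c_3 = 70, s_4 = 200, t_4 = 110, a_5 = 320, b_5 = 250, c_5 = 20, a_6 = 140, b_6 = 250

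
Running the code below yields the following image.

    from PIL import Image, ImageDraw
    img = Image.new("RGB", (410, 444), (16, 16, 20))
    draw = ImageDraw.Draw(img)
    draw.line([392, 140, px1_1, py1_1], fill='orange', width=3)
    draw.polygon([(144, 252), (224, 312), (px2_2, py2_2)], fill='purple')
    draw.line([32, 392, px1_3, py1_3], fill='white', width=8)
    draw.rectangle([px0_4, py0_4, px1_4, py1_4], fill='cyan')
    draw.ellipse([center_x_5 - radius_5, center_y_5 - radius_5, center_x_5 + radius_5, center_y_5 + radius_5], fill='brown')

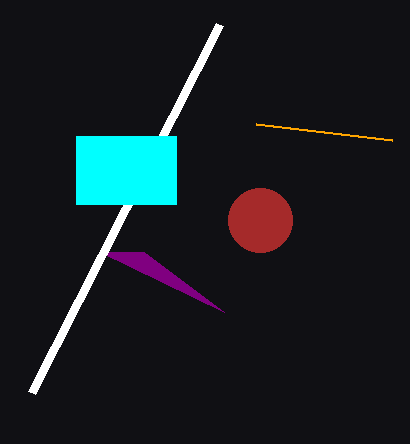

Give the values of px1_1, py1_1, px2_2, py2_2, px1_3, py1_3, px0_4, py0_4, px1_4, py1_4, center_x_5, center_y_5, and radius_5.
px1_1 = 256
py1_1 = 124
px2_2 = 100
py2_2 = 252
px1_3 = 220
py1_3 = 24
px0_4 = 76
py0_4 = 136
px1_4 = 176
py1_4 = 204
center_x_5 = 260
center_y_5 = 220
radius_5 = 32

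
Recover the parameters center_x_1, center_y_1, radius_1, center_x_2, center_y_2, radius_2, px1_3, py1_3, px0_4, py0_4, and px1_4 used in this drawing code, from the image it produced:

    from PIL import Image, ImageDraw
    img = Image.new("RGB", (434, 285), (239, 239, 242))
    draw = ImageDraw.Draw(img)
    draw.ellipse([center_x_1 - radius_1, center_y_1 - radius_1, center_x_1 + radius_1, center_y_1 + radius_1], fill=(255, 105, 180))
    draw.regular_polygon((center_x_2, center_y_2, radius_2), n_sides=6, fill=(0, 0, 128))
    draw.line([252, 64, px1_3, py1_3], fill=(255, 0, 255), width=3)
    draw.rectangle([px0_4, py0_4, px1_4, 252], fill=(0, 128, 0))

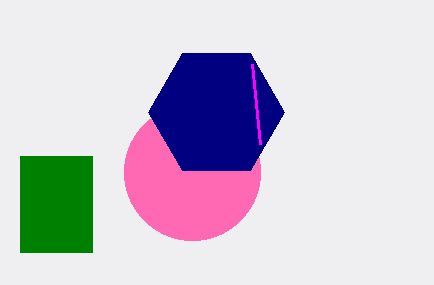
center_x_1 = 192, center_y_1 = 172, radius_1 = 68, center_x_2 = 216, center_y_2 = 112, radius_2 = 68, px1_3 = 260, py1_3 = 144, px0_4 = 20, py0_4 = 156, px1_4 = 92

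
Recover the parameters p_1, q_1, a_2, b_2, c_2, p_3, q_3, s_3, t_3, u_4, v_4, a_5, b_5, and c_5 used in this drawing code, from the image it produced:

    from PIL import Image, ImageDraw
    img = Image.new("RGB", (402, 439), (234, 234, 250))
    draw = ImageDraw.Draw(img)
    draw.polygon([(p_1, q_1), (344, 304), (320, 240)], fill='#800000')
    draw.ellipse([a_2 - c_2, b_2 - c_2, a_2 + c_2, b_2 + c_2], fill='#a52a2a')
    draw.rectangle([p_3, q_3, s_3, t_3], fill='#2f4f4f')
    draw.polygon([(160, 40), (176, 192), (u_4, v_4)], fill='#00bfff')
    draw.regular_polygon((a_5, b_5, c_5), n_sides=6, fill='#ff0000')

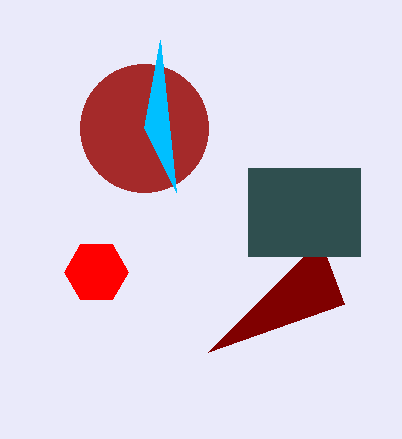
p_1 = 208
q_1 = 352
a_2 = 144
b_2 = 128
c_2 = 64
p_3 = 248
q_3 = 168
s_3 = 360
t_3 = 256
u_4 = 144
v_4 = 128
a_5 = 96
b_5 = 272
c_5 = 32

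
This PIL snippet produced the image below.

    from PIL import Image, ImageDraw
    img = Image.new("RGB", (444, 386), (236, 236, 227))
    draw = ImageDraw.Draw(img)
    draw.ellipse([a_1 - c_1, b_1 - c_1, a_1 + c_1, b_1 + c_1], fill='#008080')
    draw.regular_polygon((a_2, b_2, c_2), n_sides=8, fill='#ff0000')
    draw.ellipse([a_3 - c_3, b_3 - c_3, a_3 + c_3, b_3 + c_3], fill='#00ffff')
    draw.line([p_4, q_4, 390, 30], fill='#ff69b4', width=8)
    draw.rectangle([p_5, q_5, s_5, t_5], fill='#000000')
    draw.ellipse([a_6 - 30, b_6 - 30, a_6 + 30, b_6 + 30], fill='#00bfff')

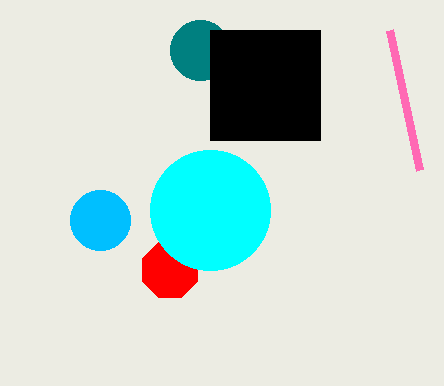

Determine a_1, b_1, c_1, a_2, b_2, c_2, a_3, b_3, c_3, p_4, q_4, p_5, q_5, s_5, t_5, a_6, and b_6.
a_1 = 200, b_1 = 50, c_1 = 30, a_2 = 170, b_2 = 270, c_2 = 30, a_3 = 210, b_3 = 210, c_3 = 60, p_4 = 420, q_4 = 170, p_5 = 210, q_5 = 30, s_5 = 320, t_5 = 140, a_6 = 100, b_6 = 220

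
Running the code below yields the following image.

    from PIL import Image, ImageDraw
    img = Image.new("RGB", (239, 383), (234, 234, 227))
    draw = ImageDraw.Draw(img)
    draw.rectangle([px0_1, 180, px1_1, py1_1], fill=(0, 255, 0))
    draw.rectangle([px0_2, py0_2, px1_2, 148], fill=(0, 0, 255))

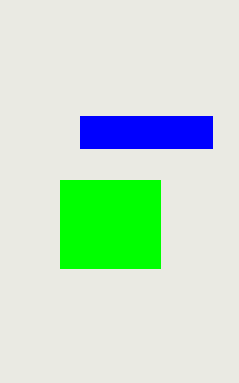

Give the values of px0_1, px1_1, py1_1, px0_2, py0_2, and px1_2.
px0_1 = 60; px1_1 = 160; py1_1 = 268; px0_2 = 80; py0_2 = 116; px1_2 = 212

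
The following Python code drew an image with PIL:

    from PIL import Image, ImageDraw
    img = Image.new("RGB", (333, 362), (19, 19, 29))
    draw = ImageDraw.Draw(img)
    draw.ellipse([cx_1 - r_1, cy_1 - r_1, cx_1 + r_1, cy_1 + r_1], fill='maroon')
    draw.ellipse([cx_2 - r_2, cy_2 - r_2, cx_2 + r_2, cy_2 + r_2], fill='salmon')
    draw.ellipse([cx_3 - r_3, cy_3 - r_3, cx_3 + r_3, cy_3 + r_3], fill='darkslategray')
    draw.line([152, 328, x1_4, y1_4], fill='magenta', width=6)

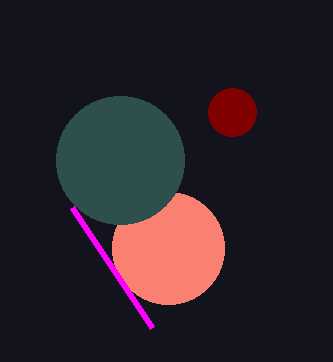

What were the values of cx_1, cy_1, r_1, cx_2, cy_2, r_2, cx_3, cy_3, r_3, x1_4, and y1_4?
cx_1 = 232
cy_1 = 112
r_1 = 24
cx_2 = 168
cy_2 = 248
r_2 = 56
cx_3 = 120
cy_3 = 160
r_3 = 64
x1_4 = 72
y1_4 = 208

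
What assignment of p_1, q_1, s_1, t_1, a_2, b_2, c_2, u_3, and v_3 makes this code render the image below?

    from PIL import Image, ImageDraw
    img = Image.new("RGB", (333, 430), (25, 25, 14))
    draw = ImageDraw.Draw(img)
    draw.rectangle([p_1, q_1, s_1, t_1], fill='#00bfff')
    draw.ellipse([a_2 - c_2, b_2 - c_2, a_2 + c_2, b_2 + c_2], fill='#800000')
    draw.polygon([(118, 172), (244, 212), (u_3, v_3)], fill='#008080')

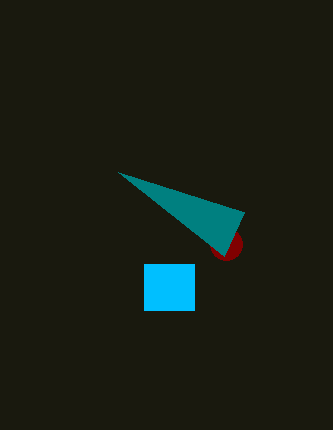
p_1 = 144
q_1 = 264
s_1 = 194
t_1 = 310
a_2 = 226
b_2 = 244
c_2 = 16
u_3 = 224
v_3 = 256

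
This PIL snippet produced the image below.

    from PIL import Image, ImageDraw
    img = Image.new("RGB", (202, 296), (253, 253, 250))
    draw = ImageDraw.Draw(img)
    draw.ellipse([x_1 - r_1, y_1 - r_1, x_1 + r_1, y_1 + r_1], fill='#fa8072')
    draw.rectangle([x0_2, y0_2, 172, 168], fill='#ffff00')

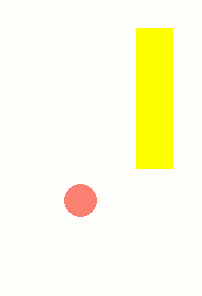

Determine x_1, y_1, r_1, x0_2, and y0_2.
x_1 = 80; y_1 = 200; r_1 = 16; x0_2 = 136; y0_2 = 28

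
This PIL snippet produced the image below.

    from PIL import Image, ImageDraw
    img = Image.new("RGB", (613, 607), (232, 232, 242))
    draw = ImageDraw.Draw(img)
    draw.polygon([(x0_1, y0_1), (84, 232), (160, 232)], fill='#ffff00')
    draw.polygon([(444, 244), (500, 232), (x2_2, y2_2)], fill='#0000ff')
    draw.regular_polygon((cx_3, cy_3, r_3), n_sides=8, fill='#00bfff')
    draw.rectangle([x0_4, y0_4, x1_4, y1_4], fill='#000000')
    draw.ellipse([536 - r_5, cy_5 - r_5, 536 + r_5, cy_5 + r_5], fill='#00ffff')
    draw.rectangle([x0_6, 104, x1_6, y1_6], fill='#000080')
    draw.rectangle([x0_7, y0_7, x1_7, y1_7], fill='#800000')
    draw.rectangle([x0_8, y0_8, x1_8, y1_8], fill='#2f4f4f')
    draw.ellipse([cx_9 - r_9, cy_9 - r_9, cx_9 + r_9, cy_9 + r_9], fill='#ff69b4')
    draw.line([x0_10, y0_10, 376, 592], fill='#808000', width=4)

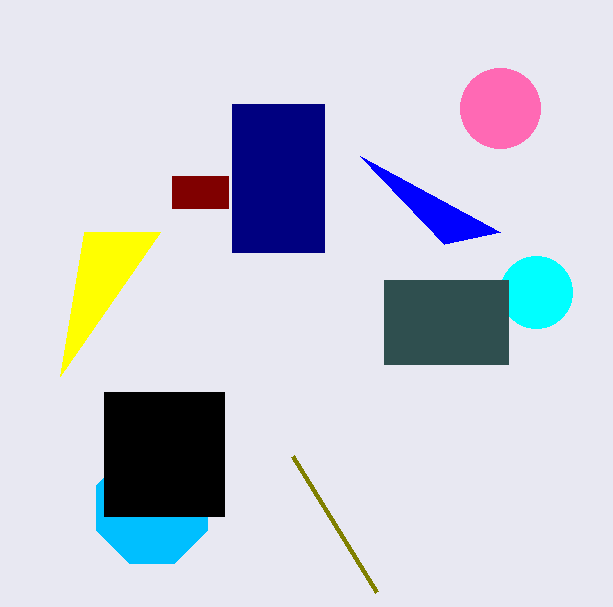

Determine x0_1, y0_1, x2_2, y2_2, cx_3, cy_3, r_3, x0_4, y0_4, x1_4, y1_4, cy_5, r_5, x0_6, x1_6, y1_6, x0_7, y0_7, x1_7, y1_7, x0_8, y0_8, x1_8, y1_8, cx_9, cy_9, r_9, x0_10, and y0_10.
x0_1 = 60
y0_1 = 376
x2_2 = 360
y2_2 = 156
cx_3 = 152
cy_3 = 508
r_3 = 60
x0_4 = 104
y0_4 = 392
x1_4 = 224
y1_4 = 516
cy_5 = 292
r_5 = 36
x0_6 = 232
x1_6 = 324
y1_6 = 252
x0_7 = 172
y0_7 = 176
x1_7 = 228
y1_7 = 208
x0_8 = 384
y0_8 = 280
x1_8 = 508
y1_8 = 364
cx_9 = 500
cy_9 = 108
r_9 = 40
x0_10 = 292
y0_10 = 456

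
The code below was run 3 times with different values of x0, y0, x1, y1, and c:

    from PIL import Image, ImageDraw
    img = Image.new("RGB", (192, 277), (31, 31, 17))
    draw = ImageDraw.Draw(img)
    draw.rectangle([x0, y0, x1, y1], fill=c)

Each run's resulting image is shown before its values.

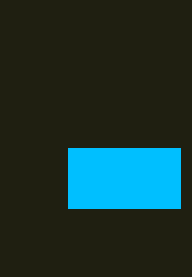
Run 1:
x0 = 68
y0 = 148
x1 = 180
y1 = 208
c = 'deepskyblue'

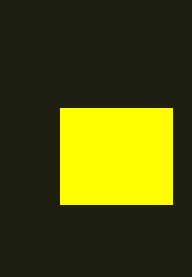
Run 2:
x0 = 60
y0 = 108
x1 = 172
y1 = 204
c = 'yellow'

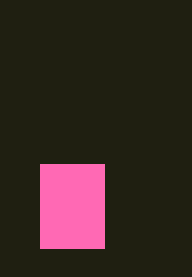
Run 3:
x0 = 40
y0 = 164
x1 = 104
y1 = 248
c = 'hotpink'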